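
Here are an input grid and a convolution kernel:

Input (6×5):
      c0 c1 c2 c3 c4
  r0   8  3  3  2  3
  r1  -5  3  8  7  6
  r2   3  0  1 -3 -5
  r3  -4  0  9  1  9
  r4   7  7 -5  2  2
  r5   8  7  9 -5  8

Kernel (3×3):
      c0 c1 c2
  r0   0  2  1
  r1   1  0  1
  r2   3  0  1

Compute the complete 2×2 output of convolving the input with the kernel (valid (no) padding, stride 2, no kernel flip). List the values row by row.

22 19
22 -6

Output[0,0]: The receptive field on the input at this output position is [8 3 3 / -5 3 8 / 3 0 1]. Elementwise product with the kernel and sum: 3·2 + 3·1 + -5·1 + 8·1 + 3·3 + 1·1.
Output[0,1]: The receptive field on the input at this output position is [3 2 3 / 8 7 6 / 1 -3 -5]. Elementwise product with the kernel and sum: 2·2 + 3·1 + 8·1 + 6·1 + 1·3 + -5·1.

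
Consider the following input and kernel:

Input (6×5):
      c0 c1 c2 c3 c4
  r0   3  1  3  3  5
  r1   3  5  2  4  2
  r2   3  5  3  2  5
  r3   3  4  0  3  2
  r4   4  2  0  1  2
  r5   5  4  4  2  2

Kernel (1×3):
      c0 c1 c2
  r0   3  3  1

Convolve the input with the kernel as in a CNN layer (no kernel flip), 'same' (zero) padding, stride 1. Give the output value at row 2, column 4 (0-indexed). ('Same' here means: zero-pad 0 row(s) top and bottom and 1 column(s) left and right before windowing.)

21

The receptive field on the zero-padded input at this output position is [2 5 0]. Elementwise product with the kernel and sum: 2·3 + 5·3 + 0·1.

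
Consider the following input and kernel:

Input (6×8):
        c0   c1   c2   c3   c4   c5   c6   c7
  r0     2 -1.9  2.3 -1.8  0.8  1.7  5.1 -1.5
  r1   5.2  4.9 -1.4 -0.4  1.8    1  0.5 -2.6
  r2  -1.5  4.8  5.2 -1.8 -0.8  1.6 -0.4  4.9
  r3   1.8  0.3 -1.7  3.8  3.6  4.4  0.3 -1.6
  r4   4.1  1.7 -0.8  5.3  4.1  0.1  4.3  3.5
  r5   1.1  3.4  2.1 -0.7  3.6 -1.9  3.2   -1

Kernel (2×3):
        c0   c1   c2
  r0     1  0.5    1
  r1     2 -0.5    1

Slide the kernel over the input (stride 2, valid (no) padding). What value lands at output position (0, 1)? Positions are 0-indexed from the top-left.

1.4

The receptive field on the input at this output position is [2.3 -1.8 0.8 / -1.4 -0.4 1.8]. Elementwise product with the kernel and sum: 2.3·1 + -1.8·0.5 + 0.8·1 + -1.4·2 + -0.4·-0.5 + 1.8·1.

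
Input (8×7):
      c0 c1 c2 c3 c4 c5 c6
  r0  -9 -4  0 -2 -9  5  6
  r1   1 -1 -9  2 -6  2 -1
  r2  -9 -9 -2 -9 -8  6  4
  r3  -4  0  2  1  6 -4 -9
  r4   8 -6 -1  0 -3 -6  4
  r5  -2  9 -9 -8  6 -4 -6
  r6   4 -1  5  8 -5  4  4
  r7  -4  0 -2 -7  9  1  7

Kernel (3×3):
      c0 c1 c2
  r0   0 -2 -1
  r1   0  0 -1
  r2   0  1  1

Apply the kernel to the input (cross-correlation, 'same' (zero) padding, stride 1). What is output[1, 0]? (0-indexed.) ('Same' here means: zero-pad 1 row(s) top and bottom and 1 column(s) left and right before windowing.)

5

The receptive field on the zero-padded input at this output position is [0 -9 -4 / 0 1 -1 / 0 -9 -9]. Elementwise product with the kernel and sum: -9·-2 + -4·-1 + -1·-1 + -9·1 + -9·1.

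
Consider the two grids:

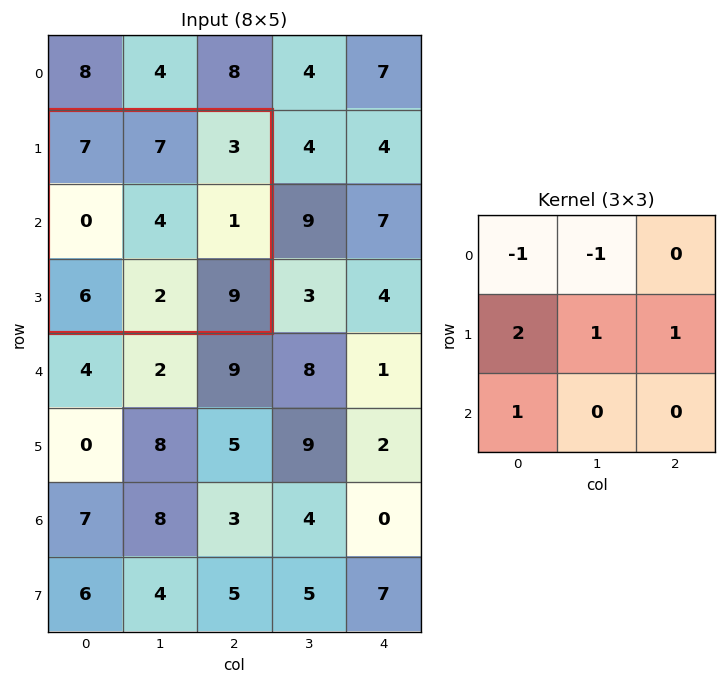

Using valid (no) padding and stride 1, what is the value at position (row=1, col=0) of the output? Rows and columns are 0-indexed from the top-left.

The receptive field on the input at this output position is [7 7 3 / 0 4 1 / 6 2 9]. Elementwise product with the kernel and sum: 7·-1 + 7·-1 + 0·2 + 4·1 + 1·1 + 6·1.

-3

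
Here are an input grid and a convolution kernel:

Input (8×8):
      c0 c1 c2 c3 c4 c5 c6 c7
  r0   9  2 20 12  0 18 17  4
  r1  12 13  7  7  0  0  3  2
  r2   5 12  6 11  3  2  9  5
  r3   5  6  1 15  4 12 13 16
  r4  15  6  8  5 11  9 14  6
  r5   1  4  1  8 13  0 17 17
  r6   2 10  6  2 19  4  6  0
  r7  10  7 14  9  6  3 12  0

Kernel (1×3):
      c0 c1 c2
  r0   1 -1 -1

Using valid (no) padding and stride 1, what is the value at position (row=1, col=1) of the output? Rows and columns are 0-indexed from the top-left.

The receptive field on the input at this output position is [13 7 7]. Elementwise product with the kernel and sum: 13·1 + 7·-1 + 7·-1.

-1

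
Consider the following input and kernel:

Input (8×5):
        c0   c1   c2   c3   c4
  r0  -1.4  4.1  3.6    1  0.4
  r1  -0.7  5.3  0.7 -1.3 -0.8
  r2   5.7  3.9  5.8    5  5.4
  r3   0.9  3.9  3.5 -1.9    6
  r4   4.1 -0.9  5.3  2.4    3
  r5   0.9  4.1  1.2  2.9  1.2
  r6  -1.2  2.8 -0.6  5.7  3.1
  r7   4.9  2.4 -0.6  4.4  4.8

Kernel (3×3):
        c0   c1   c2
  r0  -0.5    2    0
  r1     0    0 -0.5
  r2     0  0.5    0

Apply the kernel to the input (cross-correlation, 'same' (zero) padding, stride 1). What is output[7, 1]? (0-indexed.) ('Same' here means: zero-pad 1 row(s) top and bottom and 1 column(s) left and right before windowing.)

6.5

The receptive field on the zero-padded input at this output position is [-1.2 2.8 -0.6 / 4.9 2.4 -0.6 / 0 0 0]. Elementwise product with the kernel and sum: -1.2·-0.5 + 2.8·2 + -0.6·-0.5 + 0·0.5.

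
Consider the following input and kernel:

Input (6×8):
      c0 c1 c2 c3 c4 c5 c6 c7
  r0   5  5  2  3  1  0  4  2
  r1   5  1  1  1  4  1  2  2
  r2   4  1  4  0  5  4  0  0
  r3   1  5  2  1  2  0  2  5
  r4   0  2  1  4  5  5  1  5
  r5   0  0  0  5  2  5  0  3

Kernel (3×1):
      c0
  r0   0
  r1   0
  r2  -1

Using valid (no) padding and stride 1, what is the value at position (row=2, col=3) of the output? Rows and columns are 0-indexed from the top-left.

-4

The receptive field on the input at this output position is [0 / 1 / 4]. Elementwise product with the kernel and sum: 4·-1.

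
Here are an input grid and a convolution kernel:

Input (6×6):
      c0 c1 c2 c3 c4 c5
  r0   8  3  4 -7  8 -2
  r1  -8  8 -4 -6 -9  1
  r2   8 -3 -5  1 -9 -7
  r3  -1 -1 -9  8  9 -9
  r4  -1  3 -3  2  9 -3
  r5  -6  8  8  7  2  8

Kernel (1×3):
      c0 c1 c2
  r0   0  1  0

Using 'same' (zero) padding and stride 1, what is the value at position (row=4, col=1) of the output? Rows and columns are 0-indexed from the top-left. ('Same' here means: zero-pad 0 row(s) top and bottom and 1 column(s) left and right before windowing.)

The receptive field on the zero-padded input at this output position is [-1 3 -3]. Elementwise product with the kernel and sum: 3·1.

3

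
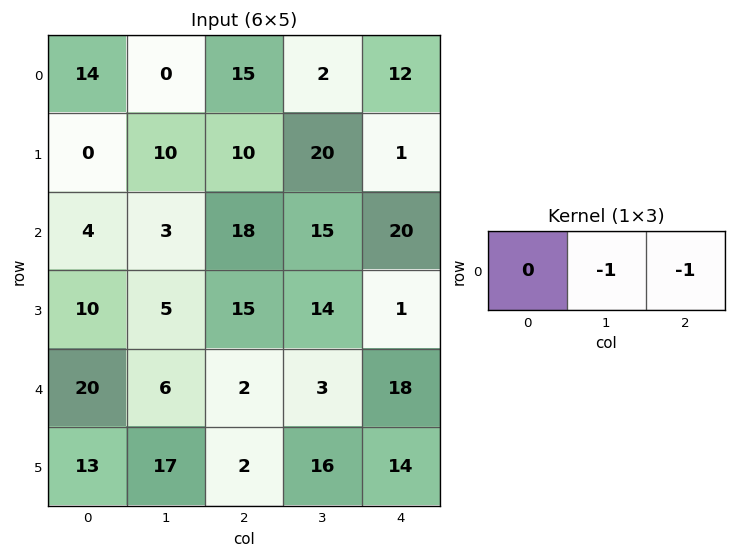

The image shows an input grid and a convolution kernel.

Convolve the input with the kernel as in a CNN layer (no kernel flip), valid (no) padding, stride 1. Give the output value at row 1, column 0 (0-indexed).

The receptive field on the input at this output position is [0 10 10]. Elementwise product with the kernel and sum: 10·-1 + 10·-1.

-20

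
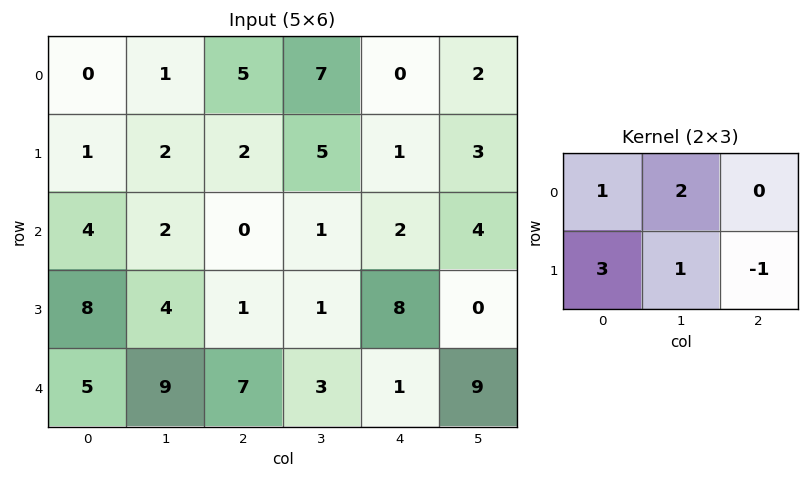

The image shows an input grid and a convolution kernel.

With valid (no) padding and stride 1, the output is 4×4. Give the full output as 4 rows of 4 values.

5 14 29 20
19 11 11 8
35 14 -2 16
33 37 26 18

Output[0,0]: The receptive field on the input at this output position is [0 1 5 / 1 2 2]. Elementwise product with the kernel and sum: 0·1 + 1·2 + 1·3 + 2·1 + 2·-1.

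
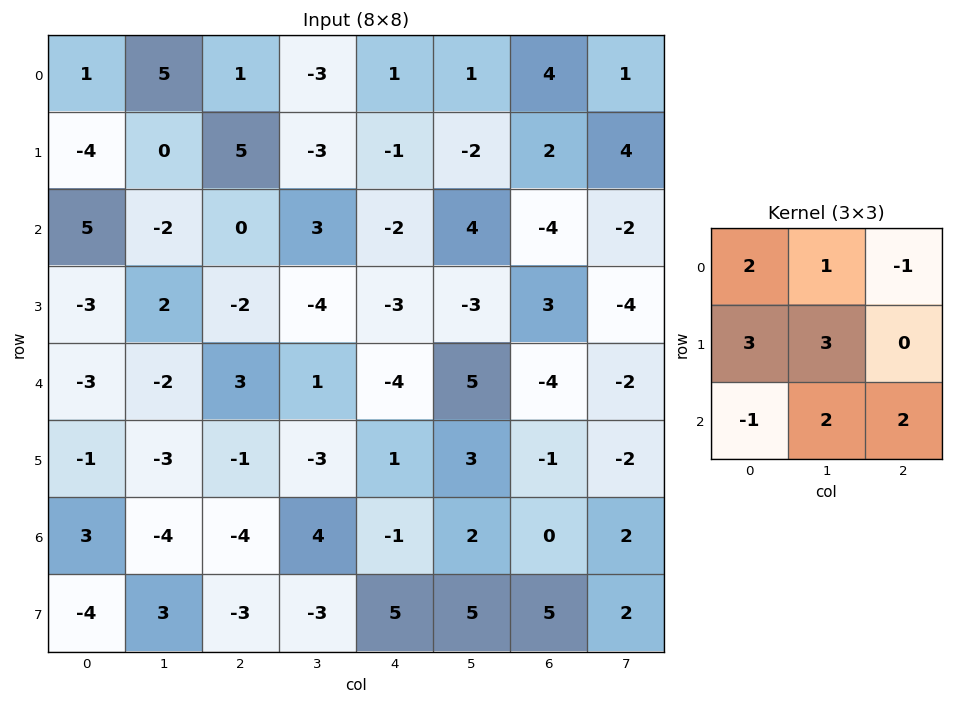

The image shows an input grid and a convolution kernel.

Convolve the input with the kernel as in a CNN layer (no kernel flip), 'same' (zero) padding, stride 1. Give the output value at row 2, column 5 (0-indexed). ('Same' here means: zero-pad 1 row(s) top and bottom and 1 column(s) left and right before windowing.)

3

The receptive field on the zero-padded input at this output position is [-1 -2 2 / -2 4 -4 / -3 -3 3]. Elementwise product with the kernel and sum: -1·2 + -2·1 + 2·-1 + -2·3 + 4·3 + -3·-1 + -3·2 + 3·2.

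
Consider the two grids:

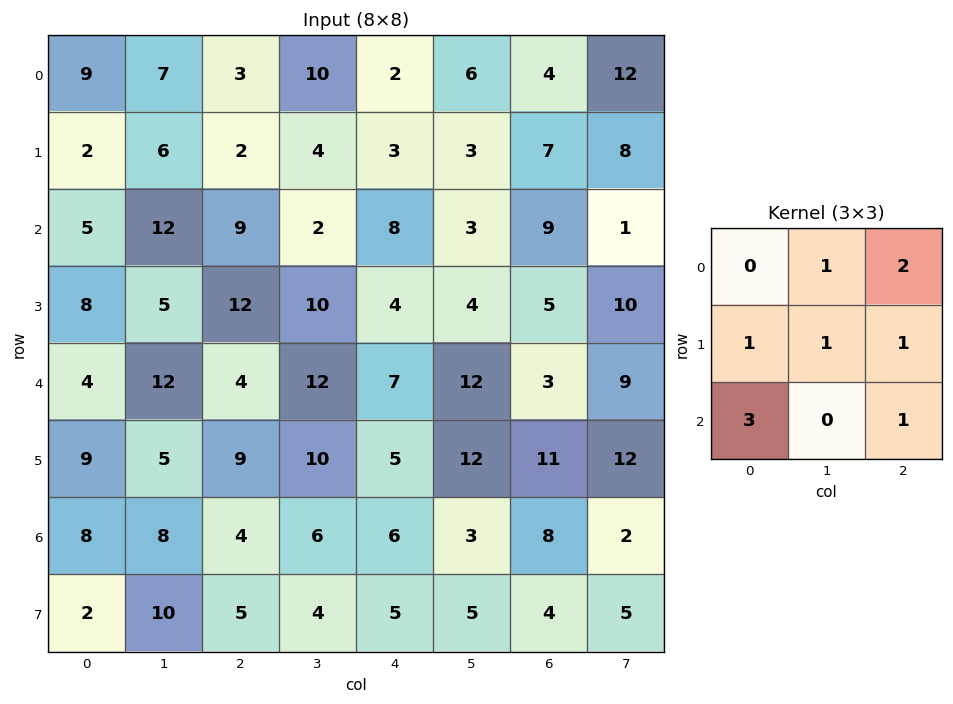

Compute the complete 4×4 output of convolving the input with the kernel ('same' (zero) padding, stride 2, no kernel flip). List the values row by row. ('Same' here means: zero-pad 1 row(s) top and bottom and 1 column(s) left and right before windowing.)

22 42 33 39
36 58 56 58
39 85 85 97
45 81 61 68

Output[0,0]: The receptive field on the zero-padded input at this output position is [0 0 0 / 0 9 7 / 0 2 6]. Elementwise product with the kernel and sum: 0·1 + 0·2 + 0·1 + 9·1 + 7·1 + 0·3 + 6·1.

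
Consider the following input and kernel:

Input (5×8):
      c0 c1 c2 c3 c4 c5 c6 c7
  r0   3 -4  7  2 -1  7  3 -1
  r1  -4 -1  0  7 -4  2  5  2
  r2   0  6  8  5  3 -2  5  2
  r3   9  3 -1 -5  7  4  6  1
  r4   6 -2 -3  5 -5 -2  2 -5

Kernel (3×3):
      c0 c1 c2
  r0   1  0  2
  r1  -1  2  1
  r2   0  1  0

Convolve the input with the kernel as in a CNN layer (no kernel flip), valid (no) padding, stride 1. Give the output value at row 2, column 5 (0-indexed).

The receptive field on the input at this output position is [-2 5 2 / 4 6 1 / -2 2 -5]. Elementwise product with the kernel and sum: -2·1 + 2·2 + 4·-1 + 6·2 + 1·1 + 2·1.

13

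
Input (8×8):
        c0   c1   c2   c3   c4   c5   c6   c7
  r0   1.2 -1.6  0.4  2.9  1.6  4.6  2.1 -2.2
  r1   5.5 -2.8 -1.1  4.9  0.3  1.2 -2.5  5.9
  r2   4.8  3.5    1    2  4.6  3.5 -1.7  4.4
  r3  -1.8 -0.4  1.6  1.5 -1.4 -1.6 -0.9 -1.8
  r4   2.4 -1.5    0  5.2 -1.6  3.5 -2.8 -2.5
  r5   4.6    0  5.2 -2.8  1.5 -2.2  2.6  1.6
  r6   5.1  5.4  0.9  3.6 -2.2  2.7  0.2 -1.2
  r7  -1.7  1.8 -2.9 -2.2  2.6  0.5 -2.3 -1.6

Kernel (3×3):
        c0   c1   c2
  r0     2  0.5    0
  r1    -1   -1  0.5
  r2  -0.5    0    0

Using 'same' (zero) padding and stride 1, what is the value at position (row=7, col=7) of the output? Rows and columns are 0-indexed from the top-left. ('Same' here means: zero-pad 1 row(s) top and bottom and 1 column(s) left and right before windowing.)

3.7

The receptive field on the zero-padded input at this output position is [0.2 -1.2 0 / -2.3 -1.6 0 / 0 0 0]. Elementwise product with the kernel and sum: 0.2·2 + -1.2·0.5 + -2.3·-1 + -1.6·-1 + 0·0.5 + 0·-0.5.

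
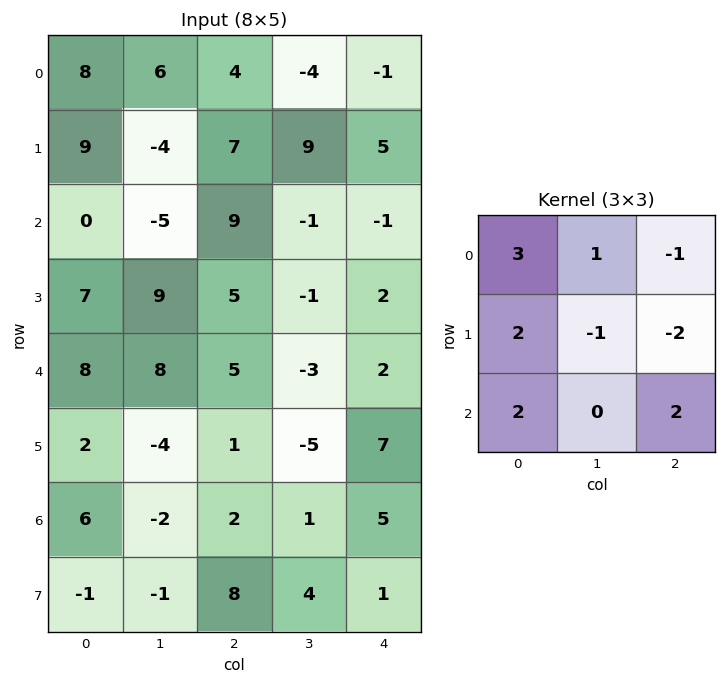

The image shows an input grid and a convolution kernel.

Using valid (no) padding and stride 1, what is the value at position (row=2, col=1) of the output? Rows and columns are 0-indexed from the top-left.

20

The receptive field on the input at this output position is [-5 9 -1 / 9 5 -1 / 8 5 -3]. Elementwise product with the kernel and sum: -5·3 + 9·1 + -1·-1 + 9·2 + 5·-1 + -1·-2 + 8·2 + -3·2.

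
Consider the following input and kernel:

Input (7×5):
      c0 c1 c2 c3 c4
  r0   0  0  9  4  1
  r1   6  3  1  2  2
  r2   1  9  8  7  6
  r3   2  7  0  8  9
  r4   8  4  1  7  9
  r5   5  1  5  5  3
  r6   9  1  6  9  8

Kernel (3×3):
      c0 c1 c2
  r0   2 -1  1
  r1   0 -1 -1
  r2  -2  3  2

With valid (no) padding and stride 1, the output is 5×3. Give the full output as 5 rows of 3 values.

Output[0,0]: The receptive field on the input at this output position is [0 0 9 / 6 3 1 / 1 9 8]. Elementwise product with the kernel and sum: 0·2 + 0·-1 + 9·1 + 3·-1 + 1·-1 + 1·-2 + 9·3 + 8·2.
Output[0,1]: The receptive field on the input at this output position is [0 9 4 / 3 1 2 / 9 8 7]. Elementwise product with the kernel and sum: 0·2 + 9·-1 + 4·1 + 1·-1 + 2·-1 + 9·-2 + 8·3 + 7·2.

46 12 28
10 -6 31
-8 18 35
-5 37 -4
4 38 27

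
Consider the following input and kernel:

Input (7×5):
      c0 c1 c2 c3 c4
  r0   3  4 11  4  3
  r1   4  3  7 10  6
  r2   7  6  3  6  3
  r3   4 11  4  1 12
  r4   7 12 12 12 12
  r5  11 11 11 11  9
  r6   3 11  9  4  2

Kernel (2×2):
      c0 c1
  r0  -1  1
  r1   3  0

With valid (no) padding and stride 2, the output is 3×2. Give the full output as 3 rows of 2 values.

13 14
11 15
38 33

Output[0,0]: The receptive field on the input at this output position is [3 4 / 4 3]. Elementwise product with the kernel and sum: 3·-1 + 4·1 + 4·3.
Output[0,1]: The receptive field on the input at this output position is [11 4 / 7 10]. Elementwise product with the kernel and sum: 11·-1 + 4·1 + 7·3.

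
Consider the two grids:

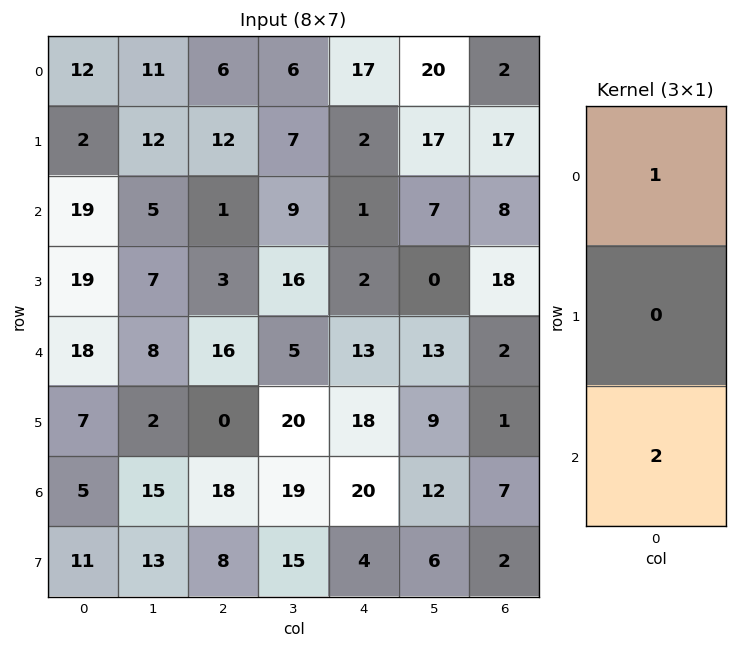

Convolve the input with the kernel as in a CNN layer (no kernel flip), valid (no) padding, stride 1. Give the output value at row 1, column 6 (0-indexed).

The receptive field on the input at this output position is [17 / 8 / 18]. Elementwise product with the kernel and sum: 17·1 + 18·2.

53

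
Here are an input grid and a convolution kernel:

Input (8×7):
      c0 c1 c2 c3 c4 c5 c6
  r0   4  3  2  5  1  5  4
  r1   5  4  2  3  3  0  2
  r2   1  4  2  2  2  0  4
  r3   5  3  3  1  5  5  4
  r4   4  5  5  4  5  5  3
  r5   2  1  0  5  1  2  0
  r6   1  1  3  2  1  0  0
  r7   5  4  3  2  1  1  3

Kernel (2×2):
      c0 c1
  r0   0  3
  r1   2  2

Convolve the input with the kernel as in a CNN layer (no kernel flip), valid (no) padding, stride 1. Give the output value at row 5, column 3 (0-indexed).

9

The receptive field on the input at this output position is [5 1 / 2 1]. Elementwise product with the kernel and sum: 1·3 + 2·2 + 1·2.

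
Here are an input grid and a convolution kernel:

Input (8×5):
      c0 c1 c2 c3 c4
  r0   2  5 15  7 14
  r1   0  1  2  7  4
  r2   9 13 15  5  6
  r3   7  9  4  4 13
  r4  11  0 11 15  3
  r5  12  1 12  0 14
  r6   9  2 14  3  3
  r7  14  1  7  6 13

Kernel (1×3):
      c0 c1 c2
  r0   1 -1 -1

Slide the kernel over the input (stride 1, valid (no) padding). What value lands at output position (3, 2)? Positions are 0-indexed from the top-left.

The receptive field on the input at this output position is [4 4 13]. Elementwise product with the kernel and sum: 4·1 + 4·-1 + 13·-1.

-13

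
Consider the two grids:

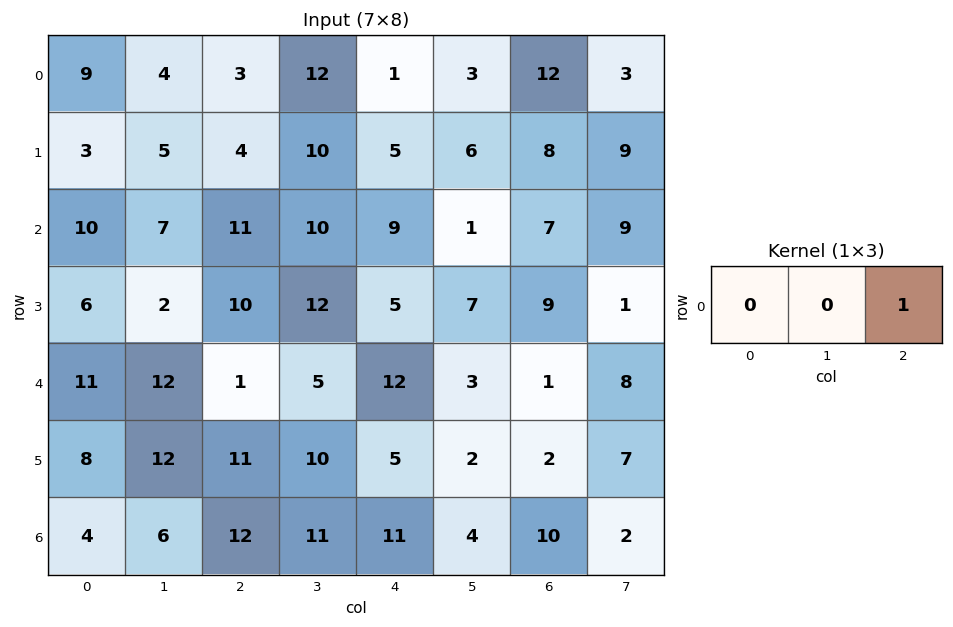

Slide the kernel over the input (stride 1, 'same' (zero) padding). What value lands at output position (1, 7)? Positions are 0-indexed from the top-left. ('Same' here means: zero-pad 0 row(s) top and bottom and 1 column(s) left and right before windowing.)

0

The receptive field on the zero-padded input at this output position is [8 9 0]. Elementwise product with the kernel and sum: 0·1.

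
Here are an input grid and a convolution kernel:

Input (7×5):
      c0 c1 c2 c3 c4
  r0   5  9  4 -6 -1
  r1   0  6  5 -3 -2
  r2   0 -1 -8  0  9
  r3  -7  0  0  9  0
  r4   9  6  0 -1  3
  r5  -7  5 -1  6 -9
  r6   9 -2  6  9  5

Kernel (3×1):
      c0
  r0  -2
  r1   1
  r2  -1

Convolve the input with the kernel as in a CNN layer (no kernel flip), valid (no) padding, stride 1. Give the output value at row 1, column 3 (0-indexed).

The receptive field on the input at this output position is [-3 / 0 / 9]. Elementwise product with the kernel and sum: -3·-2 + 0·1 + 9·-1.

-3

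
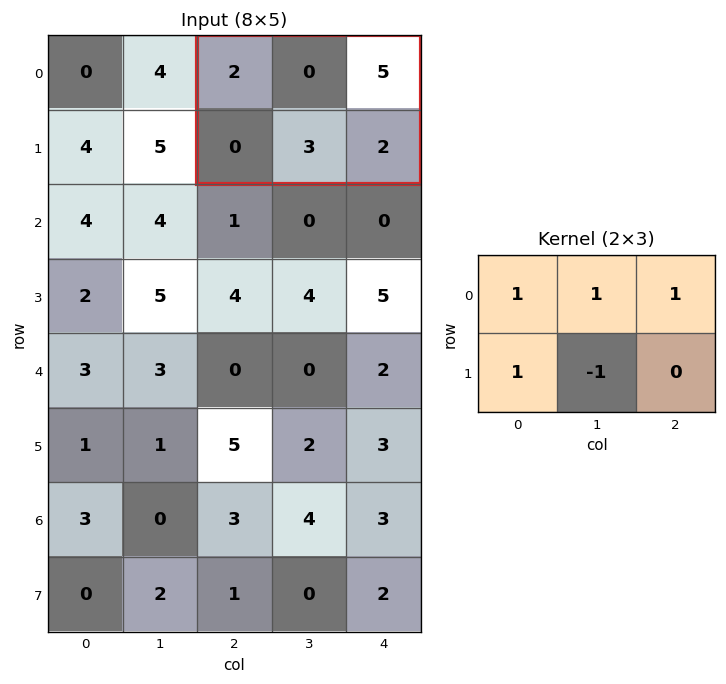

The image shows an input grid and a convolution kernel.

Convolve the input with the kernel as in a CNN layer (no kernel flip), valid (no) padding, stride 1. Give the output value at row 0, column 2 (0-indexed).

4

The receptive field on the input at this output position is [2 0 5 / 0 3 2]. Elementwise product with the kernel and sum: 2·1 + 0·1 + 5·1 + 0·1 + 3·-1.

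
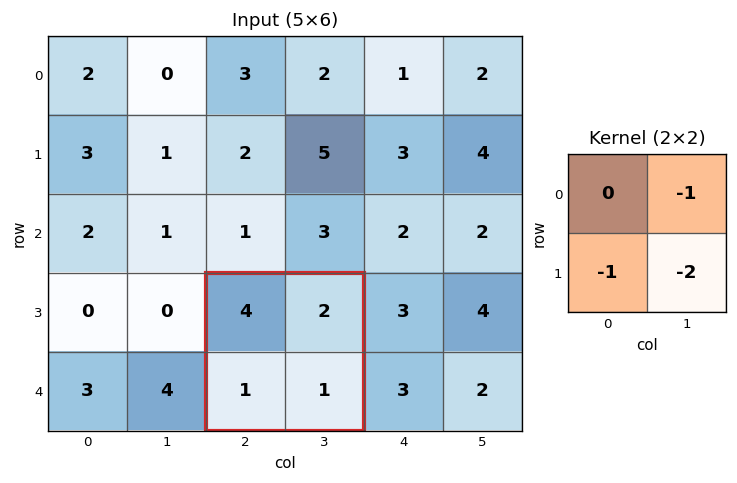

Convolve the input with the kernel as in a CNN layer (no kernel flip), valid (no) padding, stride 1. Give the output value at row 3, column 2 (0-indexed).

-5

The receptive field on the input at this output position is [4 2 / 1 1]. Elementwise product with the kernel and sum: 2·-1 + 1·-1 + 1·-2.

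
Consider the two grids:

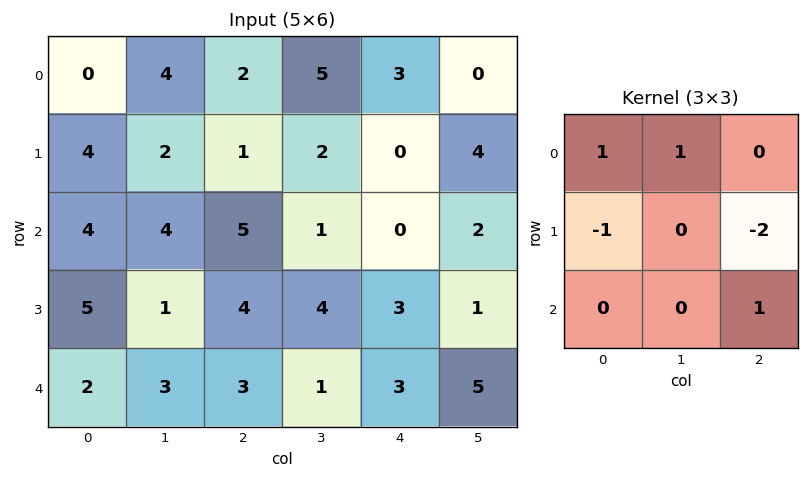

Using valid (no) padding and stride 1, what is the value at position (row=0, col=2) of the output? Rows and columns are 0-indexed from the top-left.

The receptive field on the input at this output position is [2 5 3 / 1 2 0 / 5 1 0]. Elementwise product with the kernel and sum: 2·1 + 5·1 + 1·-1 + 0·-2 + 0·1.

6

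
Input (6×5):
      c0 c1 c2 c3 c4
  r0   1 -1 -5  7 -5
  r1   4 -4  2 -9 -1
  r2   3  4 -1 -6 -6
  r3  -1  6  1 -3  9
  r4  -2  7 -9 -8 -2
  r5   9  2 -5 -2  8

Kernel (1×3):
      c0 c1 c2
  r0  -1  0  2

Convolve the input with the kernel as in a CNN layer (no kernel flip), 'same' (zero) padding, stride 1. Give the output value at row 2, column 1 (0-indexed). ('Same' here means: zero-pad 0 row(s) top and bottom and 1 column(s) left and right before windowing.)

-5

The receptive field on the zero-padded input at this output position is [3 4 -1]. Elementwise product with the kernel and sum: 3·-1 + -1·2.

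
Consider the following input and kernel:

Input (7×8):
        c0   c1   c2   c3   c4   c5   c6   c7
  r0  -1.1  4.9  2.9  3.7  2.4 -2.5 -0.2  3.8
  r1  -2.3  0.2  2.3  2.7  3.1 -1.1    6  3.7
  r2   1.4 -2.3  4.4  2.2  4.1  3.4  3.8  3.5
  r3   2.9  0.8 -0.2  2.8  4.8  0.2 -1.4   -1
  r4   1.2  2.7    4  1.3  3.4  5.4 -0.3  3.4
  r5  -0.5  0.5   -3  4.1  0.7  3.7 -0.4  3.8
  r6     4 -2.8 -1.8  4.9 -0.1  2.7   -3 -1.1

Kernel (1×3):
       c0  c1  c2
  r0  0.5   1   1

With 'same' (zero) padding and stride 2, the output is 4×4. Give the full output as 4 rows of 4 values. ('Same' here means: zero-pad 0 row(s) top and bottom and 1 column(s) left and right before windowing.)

Output[0,0]: The receptive field on the zero-padded input at this output position is [0 -1.1 4.9]. Elementwise product with the kernel and sum: 0·0.5 + -1.1·1 + 4.9·1.
Output[0,1]: The receptive field on the zero-padded input at this output position is [4.9 2.9 3.7]. Elementwise product with the kernel and sum: 4.9·0.5 + 2.9·1 + 3.7·1.

3.8 9.05 1.75 2.35
-0.9 5.45 8.6 9
3.9 6.65 9.45 5.8
1.2 1.7 5.05 -2.75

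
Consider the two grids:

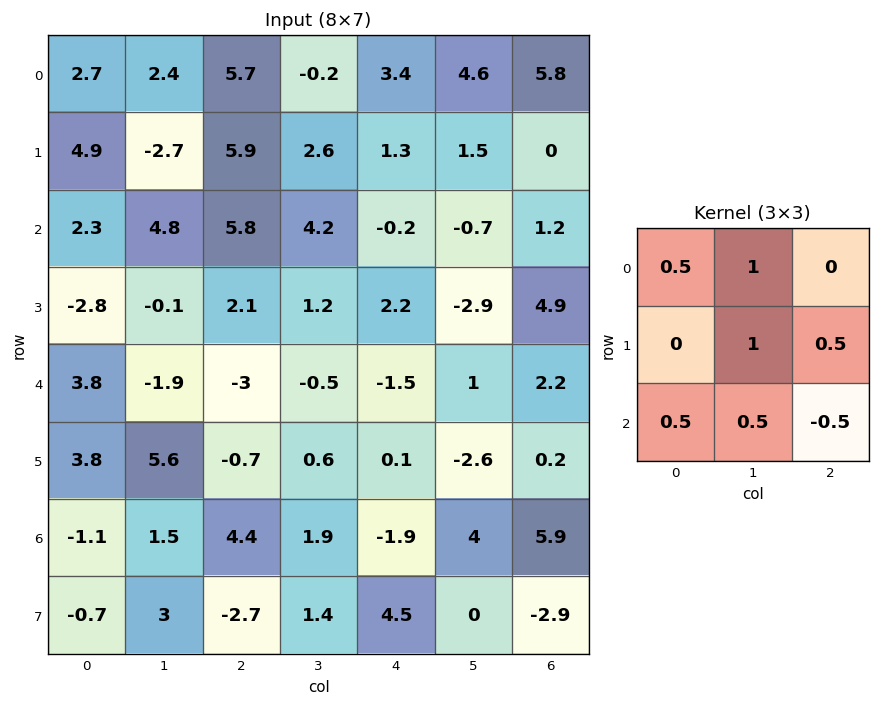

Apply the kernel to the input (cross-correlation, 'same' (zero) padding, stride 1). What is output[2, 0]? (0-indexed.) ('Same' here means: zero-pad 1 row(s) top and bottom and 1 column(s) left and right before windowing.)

The receptive field on the zero-padded input at this output position is [0 4.9 -2.7 / 0 2.3 4.8 / 0 -2.8 -0.1]. Elementwise product with the kernel and sum: 0·0.5 + 4.9·1 + 2.3·1 + 4.8·0.5 + 0·0.5 + -2.8·0.5 + -0.1·-0.5.

8.25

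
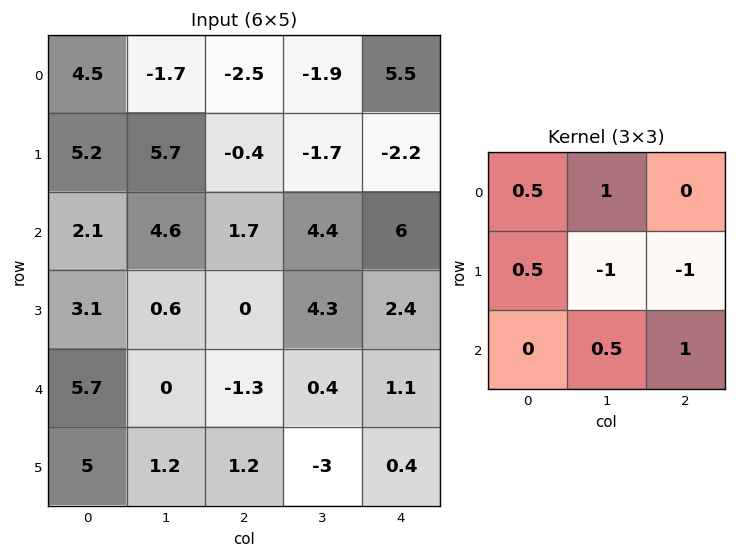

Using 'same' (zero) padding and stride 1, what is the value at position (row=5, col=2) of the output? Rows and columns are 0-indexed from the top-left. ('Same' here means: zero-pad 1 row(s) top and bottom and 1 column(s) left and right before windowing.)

1.1

The receptive field on the zero-padded input at this output position is [0 -1.3 0.4 / 1.2 1.2 -3 / 0 0 0]. Elementwise product with the kernel and sum: 0·0.5 + -1.3·1 + 1.2·0.5 + 1.2·-1 + -3·-1 + 0·0.5 + 0·1.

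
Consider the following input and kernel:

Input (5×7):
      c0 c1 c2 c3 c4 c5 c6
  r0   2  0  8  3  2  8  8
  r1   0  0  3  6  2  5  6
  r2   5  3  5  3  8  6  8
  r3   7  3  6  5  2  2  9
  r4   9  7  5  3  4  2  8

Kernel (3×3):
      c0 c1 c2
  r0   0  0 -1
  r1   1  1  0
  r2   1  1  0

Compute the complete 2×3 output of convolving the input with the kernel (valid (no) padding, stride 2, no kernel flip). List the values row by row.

0 15 13
21 11 2

Output[0,0]: The receptive field on the input at this output position is [2 0 8 / 0 0 3 / 5 3 5]. Elementwise product with the kernel and sum: 8·-1 + 0·1 + 0·1 + 5·1 + 3·1.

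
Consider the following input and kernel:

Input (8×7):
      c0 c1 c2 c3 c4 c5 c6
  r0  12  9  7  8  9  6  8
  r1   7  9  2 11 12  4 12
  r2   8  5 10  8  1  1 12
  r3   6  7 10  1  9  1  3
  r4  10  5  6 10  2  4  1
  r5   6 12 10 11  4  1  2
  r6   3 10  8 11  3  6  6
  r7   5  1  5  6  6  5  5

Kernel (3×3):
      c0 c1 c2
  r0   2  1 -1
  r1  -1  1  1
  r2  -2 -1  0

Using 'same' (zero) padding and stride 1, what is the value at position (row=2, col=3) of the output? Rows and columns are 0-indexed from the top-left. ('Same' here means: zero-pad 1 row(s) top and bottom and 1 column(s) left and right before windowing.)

The receptive field on the zero-padded input at this output position is [2 11 12 / 10 8 1 / 10 1 9]. Elementwise product with the kernel and sum: 2·2 + 11·1 + 12·-1 + 10·-1 + 8·1 + 1·1 + 10·-2 + 1·-1.

-19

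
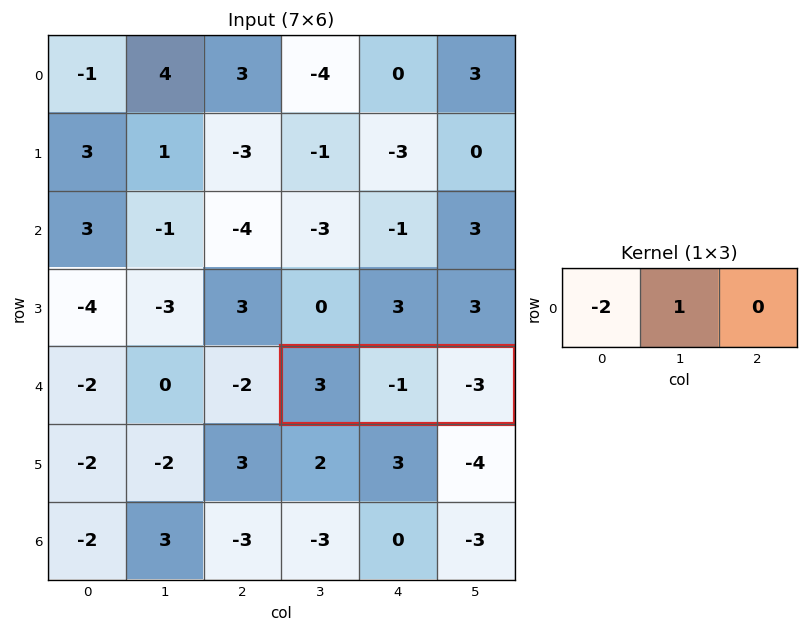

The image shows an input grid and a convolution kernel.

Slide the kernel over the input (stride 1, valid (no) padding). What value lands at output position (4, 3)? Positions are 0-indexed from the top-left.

-7

The receptive field on the input at this output position is [3 -1 -3]. Elementwise product with the kernel and sum: 3·-2 + -1·1.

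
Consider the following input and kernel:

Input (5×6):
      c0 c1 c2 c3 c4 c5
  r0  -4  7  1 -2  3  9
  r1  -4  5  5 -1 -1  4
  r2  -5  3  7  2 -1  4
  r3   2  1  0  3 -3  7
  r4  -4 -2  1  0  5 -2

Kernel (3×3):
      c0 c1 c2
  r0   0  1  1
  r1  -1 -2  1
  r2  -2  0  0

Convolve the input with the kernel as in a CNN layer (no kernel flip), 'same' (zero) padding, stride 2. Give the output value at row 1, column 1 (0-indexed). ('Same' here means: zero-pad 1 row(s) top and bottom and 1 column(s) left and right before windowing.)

-13

The receptive field on the zero-padded input at this output position is [5 5 -1 / 3 7 2 / 1 0 3]. Elementwise product with the kernel and sum: 5·1 + -1·1 + 3·-1 + 7·-2 + 2·1 + 1·-2.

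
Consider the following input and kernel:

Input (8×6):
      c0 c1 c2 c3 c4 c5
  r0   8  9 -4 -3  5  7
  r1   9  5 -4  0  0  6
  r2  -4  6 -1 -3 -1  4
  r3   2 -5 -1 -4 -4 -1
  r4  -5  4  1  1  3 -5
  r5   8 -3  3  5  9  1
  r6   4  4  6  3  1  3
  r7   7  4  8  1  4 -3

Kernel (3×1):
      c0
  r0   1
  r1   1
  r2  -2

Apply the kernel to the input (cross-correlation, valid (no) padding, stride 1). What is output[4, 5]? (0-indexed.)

The receptive field on the input at this output position is [-5 / 1 / 3]. Elementwise product with the kernel and sum: -5·1 + 1·1 + 3·-2.

-10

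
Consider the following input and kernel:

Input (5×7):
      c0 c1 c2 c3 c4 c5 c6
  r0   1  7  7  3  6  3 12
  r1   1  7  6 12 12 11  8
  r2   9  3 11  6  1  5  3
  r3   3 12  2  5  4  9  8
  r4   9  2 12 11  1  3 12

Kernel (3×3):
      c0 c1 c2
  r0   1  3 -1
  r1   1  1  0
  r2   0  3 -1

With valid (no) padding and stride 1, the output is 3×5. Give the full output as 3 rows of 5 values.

21 65 45 40 38
62 28 58 47 62
16 69 67 13 23

Output[0,0]: The receptive field on the input at this output position is [1 7 7 / 1 7 6 / 9 3 11]. Elementwise product with the kernel and sum: 1·1 + 7·3 + 7·-1 + 1·1 + 7·1 + 3·3 + 11·-1.
Output[0,1]: The receptive field on the input at this output position is [7 7 3 / 7 6 12 / 3 11 6]. Elementwise product with the kernel and sum: 7·1 + 7·3 + 3·-1 + 7·1 + 6·1 + 11·3 + 6·-1.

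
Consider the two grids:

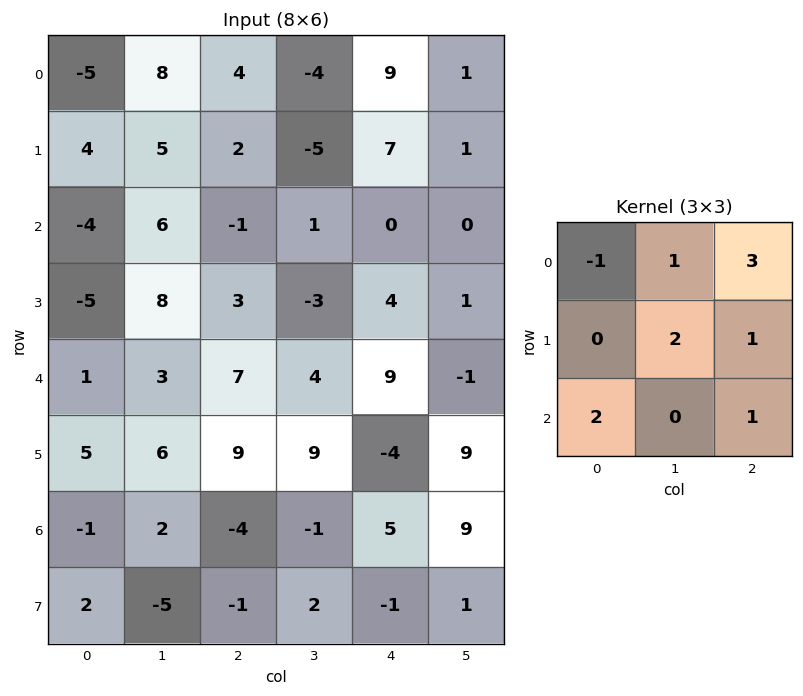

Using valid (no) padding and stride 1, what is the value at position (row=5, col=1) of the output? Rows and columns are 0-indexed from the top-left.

13

The receptive field on the input at this output position is [6 9 9 / 2 -4 -1 / -5 -1 2]. Elementwise product with the kernel and sum: 6·-1 + 9·1 + 9·3 + -4·2 + -1·1 + -5·2 + 2·1.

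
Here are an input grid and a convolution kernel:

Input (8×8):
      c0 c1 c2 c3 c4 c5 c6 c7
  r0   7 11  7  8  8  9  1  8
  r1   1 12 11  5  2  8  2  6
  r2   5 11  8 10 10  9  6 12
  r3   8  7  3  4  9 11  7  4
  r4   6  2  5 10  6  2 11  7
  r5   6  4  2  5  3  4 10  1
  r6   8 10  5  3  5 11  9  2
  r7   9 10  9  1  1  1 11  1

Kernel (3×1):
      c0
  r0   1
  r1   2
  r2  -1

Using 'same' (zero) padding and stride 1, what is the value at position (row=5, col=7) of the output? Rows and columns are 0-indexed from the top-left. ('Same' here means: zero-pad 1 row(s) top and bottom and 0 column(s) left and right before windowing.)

The receptive field on the zero-padded input at this output position is [7 / 1 / 2]. Elementwise product with the kernel and sum: 7·1 + 1·2 + 2·-1.

7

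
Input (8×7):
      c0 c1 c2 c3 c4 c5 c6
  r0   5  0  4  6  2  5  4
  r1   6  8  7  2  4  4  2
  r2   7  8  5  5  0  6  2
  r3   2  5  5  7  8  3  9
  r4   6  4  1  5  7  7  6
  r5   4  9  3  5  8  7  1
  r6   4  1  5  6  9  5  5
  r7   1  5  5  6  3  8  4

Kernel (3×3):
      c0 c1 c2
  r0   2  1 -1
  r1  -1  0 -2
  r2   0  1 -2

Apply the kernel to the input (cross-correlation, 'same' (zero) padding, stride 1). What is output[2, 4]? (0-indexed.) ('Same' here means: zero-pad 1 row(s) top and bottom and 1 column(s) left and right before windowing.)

-11

The receptive field on the zero-padded input at this output position is [2 4 4 / 5 0 6 / 7 8 3]. Elementwise product with the kernel and sum: 2·2 + 4·1 + 4·-1 + 5·-1 + 6·-2 + 8·1 + 3·-2.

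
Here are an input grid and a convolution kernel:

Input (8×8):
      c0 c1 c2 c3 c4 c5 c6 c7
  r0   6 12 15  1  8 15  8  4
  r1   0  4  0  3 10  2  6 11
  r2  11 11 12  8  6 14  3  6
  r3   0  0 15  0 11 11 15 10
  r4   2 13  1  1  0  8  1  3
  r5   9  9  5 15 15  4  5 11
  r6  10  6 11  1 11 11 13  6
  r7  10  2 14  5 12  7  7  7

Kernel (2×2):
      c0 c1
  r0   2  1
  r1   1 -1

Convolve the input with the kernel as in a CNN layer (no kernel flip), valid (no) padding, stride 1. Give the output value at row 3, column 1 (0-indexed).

27

The receptive field on the input at this output position is [0 15 / 13 1]. Elementwise product with the kernel and sum: 0·2 + 15·1 + 13·1 + 1·-1.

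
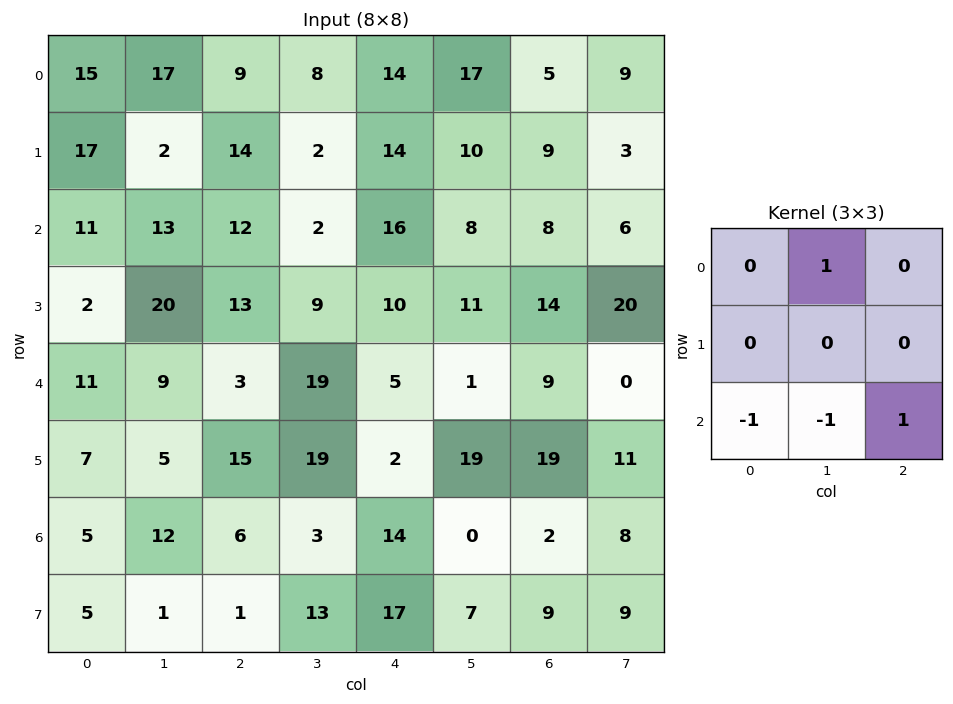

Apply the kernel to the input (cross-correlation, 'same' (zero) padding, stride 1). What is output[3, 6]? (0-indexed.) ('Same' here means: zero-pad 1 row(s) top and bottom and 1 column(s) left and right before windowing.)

The receptive field on the zero-padded input at this output position is [8 8 6 / 11 14 20 / 1 9 0]. Elementwise product with the kernel and sum: 8·1 + 1·-1 + 9·-1 + 0·1.

-2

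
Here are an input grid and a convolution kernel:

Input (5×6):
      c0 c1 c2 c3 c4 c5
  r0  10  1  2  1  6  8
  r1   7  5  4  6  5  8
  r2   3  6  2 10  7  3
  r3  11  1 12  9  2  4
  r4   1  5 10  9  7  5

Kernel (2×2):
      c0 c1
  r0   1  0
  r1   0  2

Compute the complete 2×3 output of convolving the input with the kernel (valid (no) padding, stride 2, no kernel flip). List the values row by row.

20 14 22
5 20 15

Output[0,0]: The receptive field on the input at this output position is [10 1 / 7 5]. Elementwise product with the kernel and sum: 10·1 + 5·2.
Output[0,1]: The receptive field on the input at this output position is [2 1 / 4 6]. Elementwise product with the kernel and sum: 2·1 + 6·2.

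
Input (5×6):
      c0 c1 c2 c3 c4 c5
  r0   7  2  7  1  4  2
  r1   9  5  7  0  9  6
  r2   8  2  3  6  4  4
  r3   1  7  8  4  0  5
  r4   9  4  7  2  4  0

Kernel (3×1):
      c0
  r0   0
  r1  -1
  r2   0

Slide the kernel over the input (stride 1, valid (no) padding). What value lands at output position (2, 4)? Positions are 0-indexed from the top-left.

0

The receptive field on the input at this output position is [4 / 0 / 4]. Elementwise product with the kernel and sum: 0·-1.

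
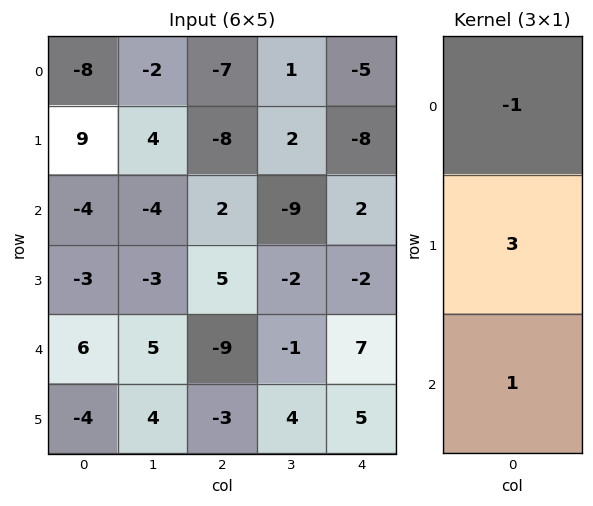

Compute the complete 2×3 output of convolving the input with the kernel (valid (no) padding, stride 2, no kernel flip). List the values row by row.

31 -15 -17
1 4 -1

Output[0,0]: The receptive field on the input at this output position is [-8 / 9 / -4]. Elementwise product with the kernel and sum: -8·-1 + 9·3 + -4·1.
Output[0,1]: The receptive field on the input at this output position is [-7 / -8 / 2]. Elementwise product with the kernel and sum: -7·-1 + -8·3 + 2·1.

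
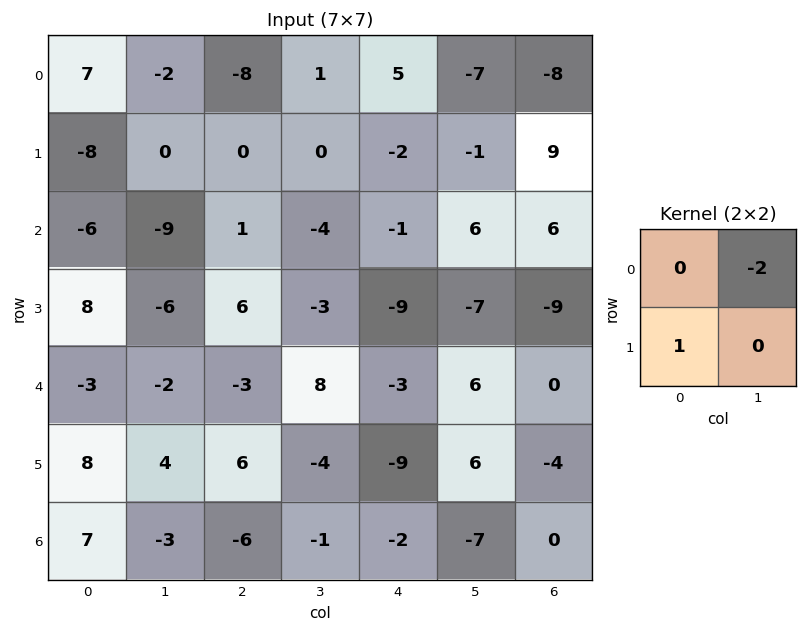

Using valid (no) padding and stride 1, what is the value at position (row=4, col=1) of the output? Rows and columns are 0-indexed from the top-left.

10

The receptive field on the input at this output position is [-2 -3 / 4 6]. Elementwise product with the kernel and sum: -3·-2 + 4·1.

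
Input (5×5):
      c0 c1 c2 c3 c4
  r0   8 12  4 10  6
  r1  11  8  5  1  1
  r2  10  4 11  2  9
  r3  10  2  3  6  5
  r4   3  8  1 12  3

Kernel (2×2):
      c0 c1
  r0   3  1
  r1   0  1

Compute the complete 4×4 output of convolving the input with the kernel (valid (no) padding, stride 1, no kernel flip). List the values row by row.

44 45 23 37
45 40 18 13
36 26 41 20
40 10 27 26

Output[0,0]: The receptive field on the input at this output position is [8 12 / 11 8]. Elementwise product with the kernel and sum: 8·3 + 12·1 + 8·1.
Output[0,1]: The receptive field on the input at this output position is [12 4 / 8 5]. Elementwise product with the kernel and sum: 12·3 + 4·1 + 5·1.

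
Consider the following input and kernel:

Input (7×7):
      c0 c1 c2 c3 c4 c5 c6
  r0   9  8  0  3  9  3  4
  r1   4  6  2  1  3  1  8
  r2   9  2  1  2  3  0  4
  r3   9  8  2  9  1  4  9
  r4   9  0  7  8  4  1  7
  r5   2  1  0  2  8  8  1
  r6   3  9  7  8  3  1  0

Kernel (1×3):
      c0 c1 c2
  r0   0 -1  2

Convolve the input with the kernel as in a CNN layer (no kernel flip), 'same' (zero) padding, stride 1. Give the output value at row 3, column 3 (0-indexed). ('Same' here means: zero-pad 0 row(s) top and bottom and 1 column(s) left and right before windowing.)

-7

The receptive field on the zero-padded input at this output position is [2 9 1]. Elementwise product with the kernel and sum: 9·-1 + 1·2.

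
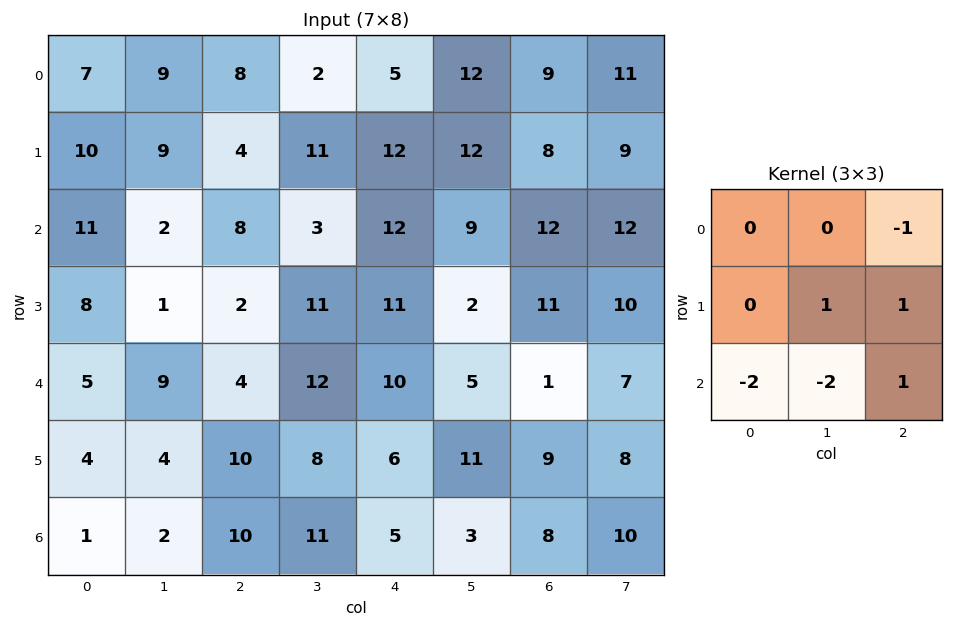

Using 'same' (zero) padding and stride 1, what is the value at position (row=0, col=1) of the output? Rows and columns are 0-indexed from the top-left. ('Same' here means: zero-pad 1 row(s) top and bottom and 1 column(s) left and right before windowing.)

The receptive field on the zero-padded input at this output position is [0 0 0 / 7 9 8 / 10 9 4]. Elementwise product with the kernel and sum: 0·-1 + 9·1 + 8·1 + 10·-2 + 9·-2 + 4·1.

-17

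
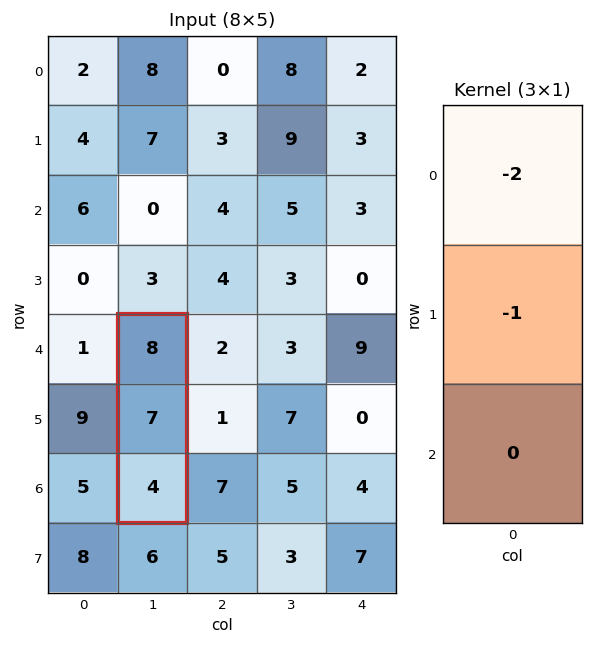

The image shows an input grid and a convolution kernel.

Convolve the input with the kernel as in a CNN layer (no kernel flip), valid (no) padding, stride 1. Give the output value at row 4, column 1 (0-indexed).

-23

The receptive field on the input at this output position is [8 / 7 / 4]. Elementwise product with the kernel and sum: 8·-2 + 7·-1.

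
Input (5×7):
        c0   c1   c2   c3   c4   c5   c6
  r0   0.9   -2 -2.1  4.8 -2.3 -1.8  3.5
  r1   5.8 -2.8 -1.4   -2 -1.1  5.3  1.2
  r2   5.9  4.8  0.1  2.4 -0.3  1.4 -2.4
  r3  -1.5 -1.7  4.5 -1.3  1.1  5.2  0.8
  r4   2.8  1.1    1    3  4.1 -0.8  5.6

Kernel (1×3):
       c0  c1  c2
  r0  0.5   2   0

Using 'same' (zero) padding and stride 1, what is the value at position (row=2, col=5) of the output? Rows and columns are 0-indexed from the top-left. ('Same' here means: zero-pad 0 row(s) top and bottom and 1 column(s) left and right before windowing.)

The receptive field on the zero-padded input at this output position is [-0.3 1.4 -2.4]. Elementwise product with the kernel and sum: -0.3·0.5 + 1.4·2.

2.65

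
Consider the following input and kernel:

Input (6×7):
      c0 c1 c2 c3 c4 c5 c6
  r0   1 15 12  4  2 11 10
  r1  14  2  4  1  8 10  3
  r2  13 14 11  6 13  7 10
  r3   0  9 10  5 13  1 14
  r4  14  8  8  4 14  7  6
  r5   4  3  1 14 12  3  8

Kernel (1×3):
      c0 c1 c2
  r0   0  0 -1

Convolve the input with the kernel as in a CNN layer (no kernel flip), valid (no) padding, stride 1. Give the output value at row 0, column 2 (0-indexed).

-2

The receptive field on the input at this output position is [12 4 2]. Elementwise product with the kernel and sum: 2·-1.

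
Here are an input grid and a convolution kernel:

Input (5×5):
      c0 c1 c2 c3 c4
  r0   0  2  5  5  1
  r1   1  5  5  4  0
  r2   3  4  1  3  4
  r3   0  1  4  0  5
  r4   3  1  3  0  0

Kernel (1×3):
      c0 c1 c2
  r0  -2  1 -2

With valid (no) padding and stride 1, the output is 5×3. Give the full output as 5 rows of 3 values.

Output[0,0]: The receptive field on the input at this output position is [0 2 5]. Elementwise product with the kernel and sum: 0·-2 + 2·1 + 5·-2.

-8 -9 -7
-7 -13 -6
-4 -13 -7
-7 2 -18
-11 1 -6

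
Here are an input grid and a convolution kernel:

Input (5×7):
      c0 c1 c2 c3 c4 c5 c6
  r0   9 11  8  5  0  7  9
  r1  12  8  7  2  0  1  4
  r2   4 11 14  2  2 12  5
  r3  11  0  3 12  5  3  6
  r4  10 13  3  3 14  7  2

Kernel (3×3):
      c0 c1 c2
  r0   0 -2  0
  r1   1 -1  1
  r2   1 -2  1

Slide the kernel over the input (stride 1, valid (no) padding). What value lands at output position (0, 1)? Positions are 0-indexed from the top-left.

-28

The receptive field on the input at this output position is [11 8 5 / 8 7 2 / 11 14 2]. Elementwise product with the kernel and sum: 8·-2 + 8·1 + 7·-1 + 2·1 + 11·1 + 14·-2 + 2·1.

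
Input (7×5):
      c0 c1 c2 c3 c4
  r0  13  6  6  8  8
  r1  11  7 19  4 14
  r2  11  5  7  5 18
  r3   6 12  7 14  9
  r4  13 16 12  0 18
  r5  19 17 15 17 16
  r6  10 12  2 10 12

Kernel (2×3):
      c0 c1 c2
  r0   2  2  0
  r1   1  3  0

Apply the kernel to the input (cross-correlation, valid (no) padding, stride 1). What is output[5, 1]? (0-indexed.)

82

The receptive field on the input at this output position is [17 15 17 / 12 2 10]. Elementwise product with the kernel and sum: 17·2 + 15·2 + 12·1 + 2·3.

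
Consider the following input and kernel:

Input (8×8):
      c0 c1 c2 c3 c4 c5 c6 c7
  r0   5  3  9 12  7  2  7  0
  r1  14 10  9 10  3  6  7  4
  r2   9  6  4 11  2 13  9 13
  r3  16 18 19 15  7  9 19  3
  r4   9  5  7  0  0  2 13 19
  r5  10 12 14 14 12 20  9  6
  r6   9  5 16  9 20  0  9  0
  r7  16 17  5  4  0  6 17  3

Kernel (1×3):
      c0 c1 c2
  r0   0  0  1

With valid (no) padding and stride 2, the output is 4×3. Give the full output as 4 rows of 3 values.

9 7 7
4 2 9
7 0 13
16 20 9

Output[0,0]: The receptive field on the input at this output position is [5 3 9]. Elementwise product with the kernel and sum: 9·1.
Output[0,1]: The receptive field on the input at this output position is [9 12 7]. Elementwise product with the kernel and sum: 7·1.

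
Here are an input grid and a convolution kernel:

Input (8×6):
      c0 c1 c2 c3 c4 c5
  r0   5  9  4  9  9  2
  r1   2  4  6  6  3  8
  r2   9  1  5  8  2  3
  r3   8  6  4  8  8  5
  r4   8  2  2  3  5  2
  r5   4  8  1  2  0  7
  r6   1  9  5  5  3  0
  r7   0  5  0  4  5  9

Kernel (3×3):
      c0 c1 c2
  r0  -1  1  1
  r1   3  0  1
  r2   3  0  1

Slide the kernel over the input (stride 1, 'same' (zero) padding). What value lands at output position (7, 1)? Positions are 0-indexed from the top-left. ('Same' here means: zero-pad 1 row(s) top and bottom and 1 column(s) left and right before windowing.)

The receptive field on the zero-padded input at this output position is [1 9 5 / 0 5 0 / 0 0 0]. Elementwise product with the kernel and sum: 1·-1 + 9·1 + 5·1 + 0·3 + 0·1 + 0·3 + 0·1.

13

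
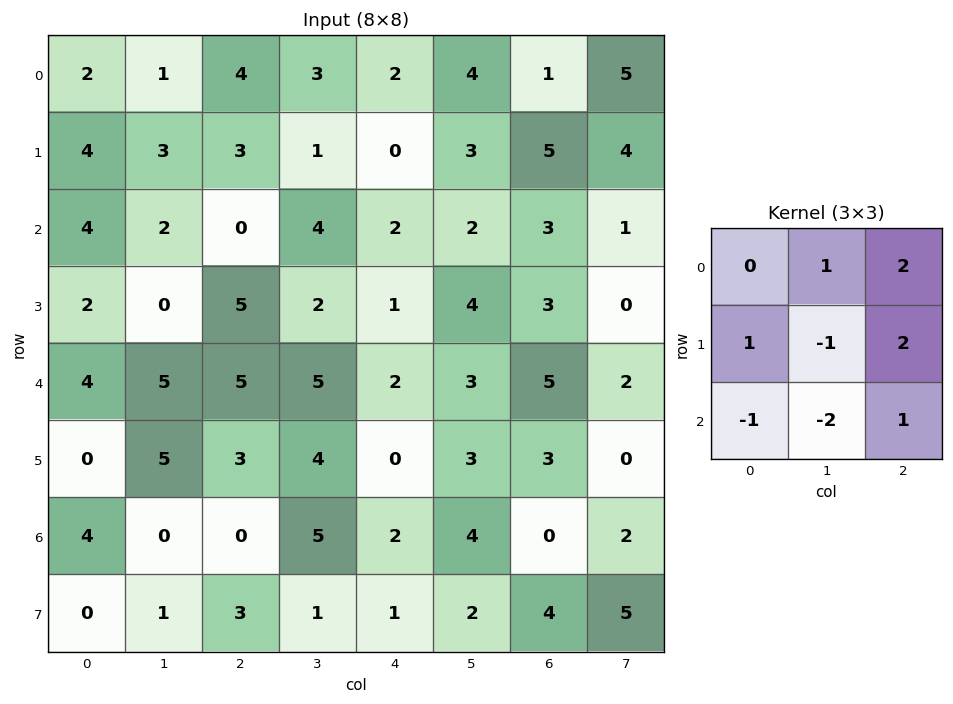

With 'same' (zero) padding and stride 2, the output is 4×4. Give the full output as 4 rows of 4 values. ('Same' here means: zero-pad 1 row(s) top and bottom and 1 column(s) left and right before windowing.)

Output[0,0]: The receptive field on the zero-padded input at this output position is [0 0 0 / 0 2 1 / 0 4 3]. Elementwise product with the kernel and sum: 0·1 + 0·2 + 0·1 + 2·-1 + 1·2 + 0·-1 + 4·-2 + 3·1.
Output[0,1]: The receptive field on the zero-padded input at this output position is [0 0 0 / 1 4 3 / 3 3 1]. Elementwise product with the kernel and sum: 0·1 + 0·2 + 1·1 + 4·-1 + 3·2 + 3·-1 + 3·-2 + 1·1.

-5 -5 11 4
6 7 12 4
13 12 17 -4
7 15 16 6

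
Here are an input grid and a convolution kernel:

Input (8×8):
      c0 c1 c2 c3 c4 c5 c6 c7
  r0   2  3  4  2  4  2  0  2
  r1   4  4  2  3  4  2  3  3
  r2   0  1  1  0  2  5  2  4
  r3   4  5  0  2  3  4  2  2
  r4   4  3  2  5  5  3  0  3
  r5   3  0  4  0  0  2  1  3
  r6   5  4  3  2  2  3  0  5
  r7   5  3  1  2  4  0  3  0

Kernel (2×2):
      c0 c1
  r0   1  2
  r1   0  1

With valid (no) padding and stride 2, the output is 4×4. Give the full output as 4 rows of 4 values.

Output[0,0]: The receptive field on the input at this output position is [2 3 / 4 4]. Elementwise product with the kernel and sum: 2·1 + 3·2 + 4·1.

12 11 10 7
7 3 16 12
10 12 13 9
16 9 8 10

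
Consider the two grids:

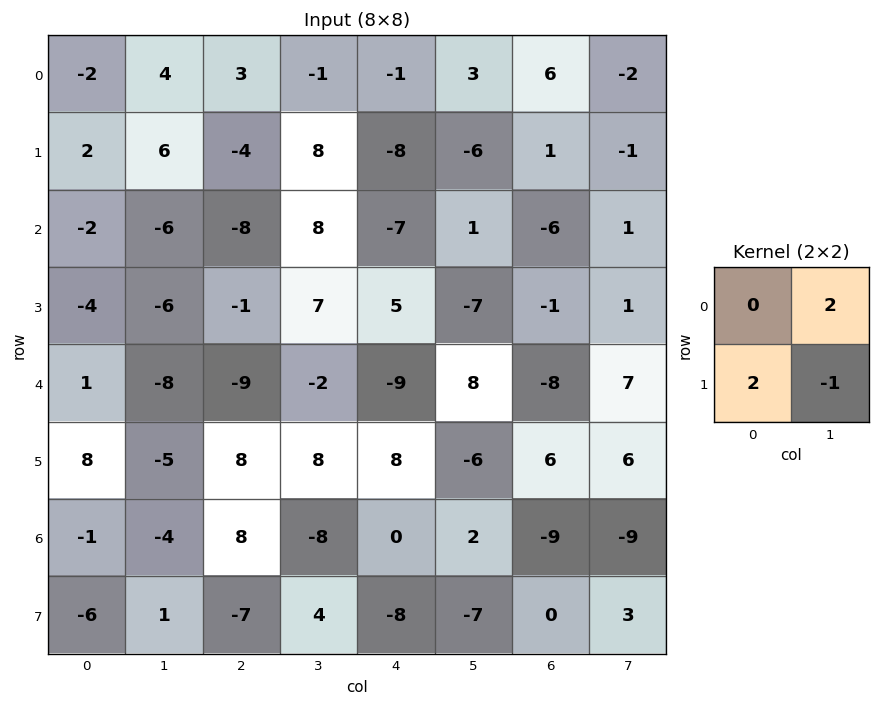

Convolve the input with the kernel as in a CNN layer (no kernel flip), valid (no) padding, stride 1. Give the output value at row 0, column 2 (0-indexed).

-18

The receptive field on the input at this output position is [3 -1 / -4 8]. Elementwise product with the kernel and sum: -1·2 + -4·2 + 8·-1.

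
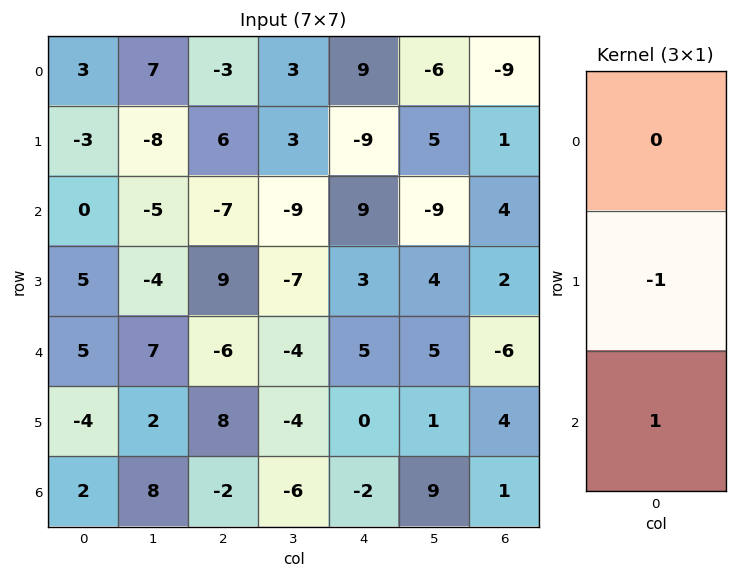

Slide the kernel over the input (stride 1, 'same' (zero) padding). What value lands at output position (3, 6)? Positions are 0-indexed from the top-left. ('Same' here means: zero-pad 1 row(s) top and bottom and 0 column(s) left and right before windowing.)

The receptive field on the zero-padded input at this output position is [4 / 2 / -6]. Elementwise product with the kernel and sum: 2·-1 + -6·1.

-8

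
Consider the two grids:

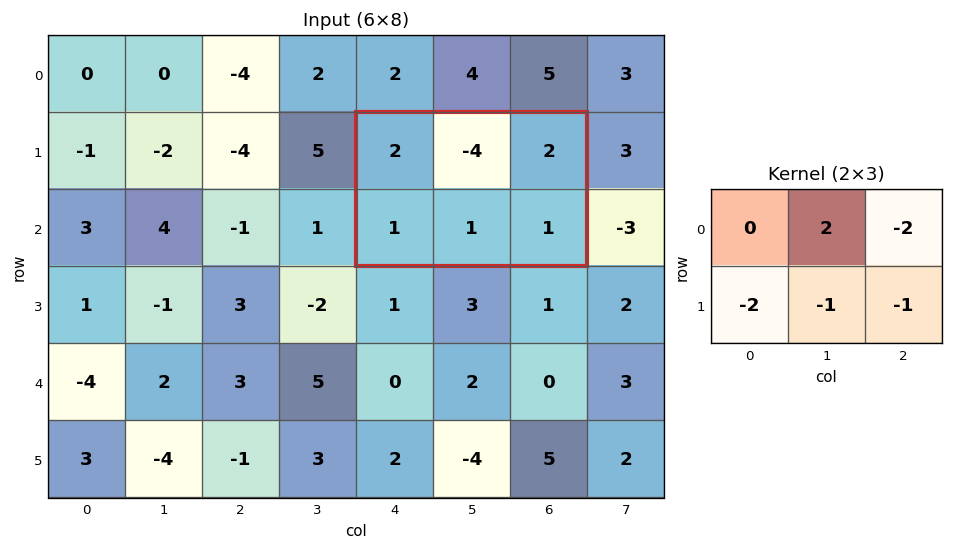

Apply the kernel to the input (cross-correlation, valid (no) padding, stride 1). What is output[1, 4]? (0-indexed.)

-16

The receptive field on the input at this output position is [2 -4 2 / 1 1 1]. Elementwise product with the kernel and sum: -4·2 + 2·-2 + 1·-2 + 1·-1 + 1·-1.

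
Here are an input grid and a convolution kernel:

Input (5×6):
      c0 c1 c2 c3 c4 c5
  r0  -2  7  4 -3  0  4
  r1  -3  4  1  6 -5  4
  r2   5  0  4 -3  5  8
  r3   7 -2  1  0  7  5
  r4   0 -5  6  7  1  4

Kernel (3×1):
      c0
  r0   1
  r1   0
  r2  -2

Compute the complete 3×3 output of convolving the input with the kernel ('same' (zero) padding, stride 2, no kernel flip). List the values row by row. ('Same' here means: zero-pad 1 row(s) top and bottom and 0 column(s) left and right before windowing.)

Output[0,0]: The receptive field on the zero-padded input at this output position is [0 / -2 / -3]. Elementwise product with the kernel and sum: 0·1 + -3·-2.
Output[0,1]: The receptive field on the zero-padded input at this output position is [0 / 4 / 1]. Elementwise product with the kernel and sum: 0·1 + 1·-2.

6 -2 10
-17 -1 -19
7 1 7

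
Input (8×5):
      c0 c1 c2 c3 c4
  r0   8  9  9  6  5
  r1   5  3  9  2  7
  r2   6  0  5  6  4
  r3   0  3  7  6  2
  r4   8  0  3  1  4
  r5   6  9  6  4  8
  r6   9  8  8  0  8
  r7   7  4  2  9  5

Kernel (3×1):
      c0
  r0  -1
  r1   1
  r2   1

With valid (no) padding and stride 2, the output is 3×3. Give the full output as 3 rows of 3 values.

Output[0,0]: The receptive field on the input at this output position is [8 / 5 / 6]. Elementwise product with the kernel and sum: 8·-1 + 5·1 + 6·1.
Output[0,1]: The receptive field on the input at this output position is [9 / 9 / 5]. Elementwise product with the kernel and sum: 9·-1 + 9·1 + 5·1.

3 5 6
2 5 2
7 11 12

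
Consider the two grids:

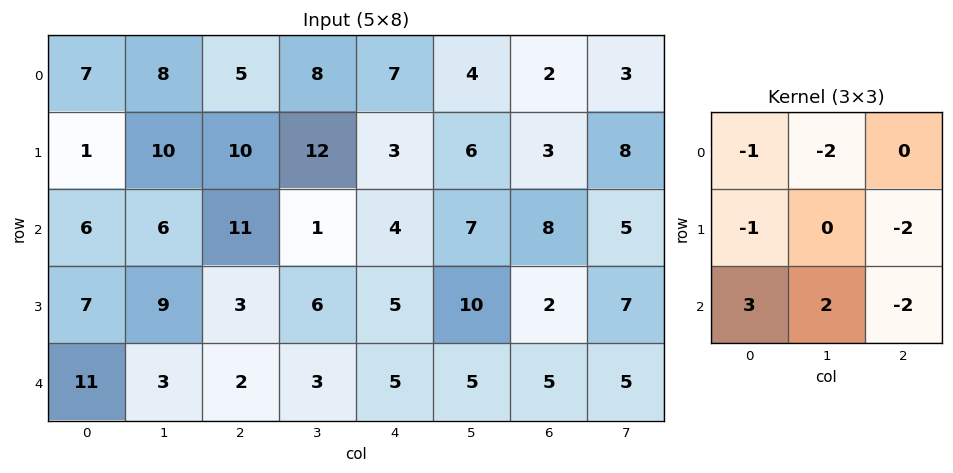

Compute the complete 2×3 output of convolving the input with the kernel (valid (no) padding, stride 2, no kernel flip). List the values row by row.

Output[0,0]: The receptive field on the input at this output position is [7 8 5 / 1 10 10 / 6 6 11]. Elementwise product with the kernel and sum: 7·-1 + 8·-2 + 1·-1 + 10·-2 + 6·3 + 6·2 + 11·-2.

-36 -10 -14
4 -24 -12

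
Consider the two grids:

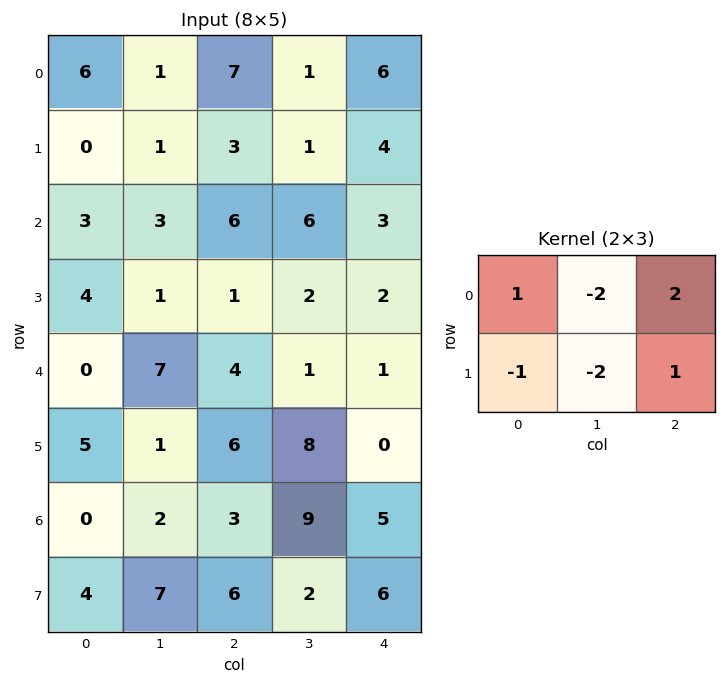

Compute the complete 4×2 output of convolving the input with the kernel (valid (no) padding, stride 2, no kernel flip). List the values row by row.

Output[0,0]: The receptive field on the input at this output position is [6 1 7 / 0 1 3]. Elementwise product with the kernel and sum: 6·1 + 1·-2 + 7·2 + 0·-1 + 1·-2 + 3·1.

19 16
4 -3
-7 -18
-10 -9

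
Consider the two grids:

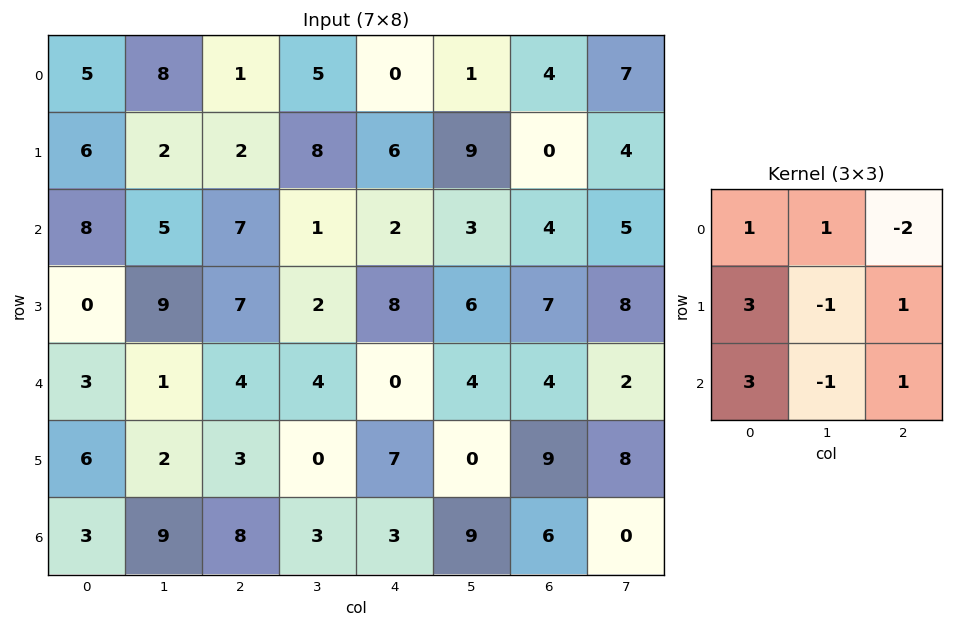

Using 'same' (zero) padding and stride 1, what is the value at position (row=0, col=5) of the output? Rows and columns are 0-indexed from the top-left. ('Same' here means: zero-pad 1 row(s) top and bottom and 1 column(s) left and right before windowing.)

The receptive field on the zero-padded input at this output position is [0 0 0 / 0 1 4 / 6 9 0]. Elementwise product with the kernel and sum: 0·1 + 0·1 + 0·-2 + 0·3 + 1·-1 + 4·1 + 6·3 + 9·-1 + 0·1.

12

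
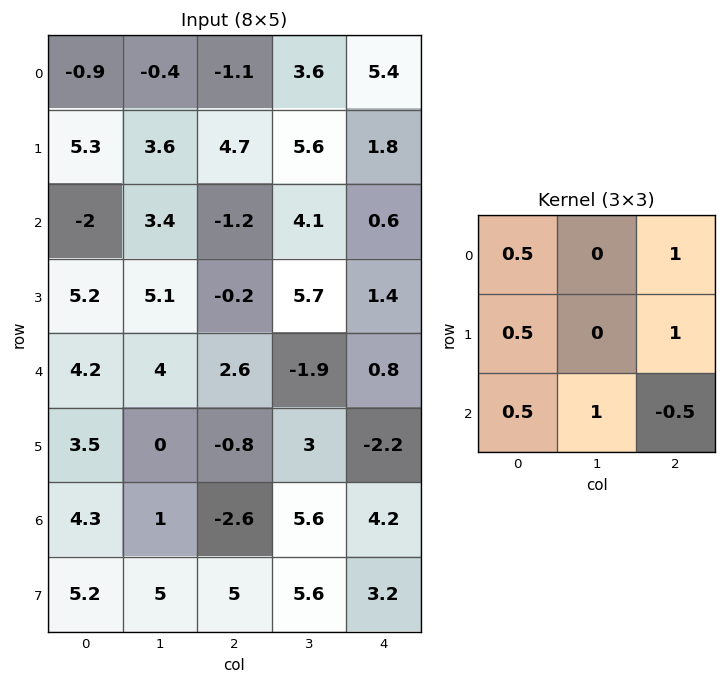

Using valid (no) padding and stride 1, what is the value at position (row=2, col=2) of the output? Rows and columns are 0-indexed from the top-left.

0.3

The receptive field on the input at this output position is [-1.2 4.1 0.6 / -0.2 5.7 1.4 / 2.6 -1.9 0.8]. Elementwise product with the kernel and sum: -1.2·0.5 + 0.6·1 + -0.2·0.5 + 1.4·1 + 2.6·0.5 + -1.9·1 + 0.8·-0.5.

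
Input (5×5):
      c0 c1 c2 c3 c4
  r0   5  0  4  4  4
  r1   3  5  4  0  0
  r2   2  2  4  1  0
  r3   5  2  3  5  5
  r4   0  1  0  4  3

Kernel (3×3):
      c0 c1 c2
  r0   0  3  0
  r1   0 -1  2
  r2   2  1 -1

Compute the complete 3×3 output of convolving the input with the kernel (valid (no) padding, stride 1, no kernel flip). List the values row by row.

5 15 21
30 12 5
11 17 9

Output[0,0]: The receptive field on the input at this output position is [5 0 4 / 3 5 4 / 2 2 4]. Elementwise product with the kernel and sum: 0·3 + 5·-1 + 4·2 + 2·2 + 2·1 + 4·-1.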